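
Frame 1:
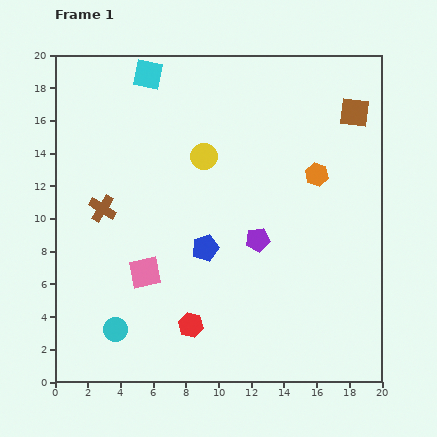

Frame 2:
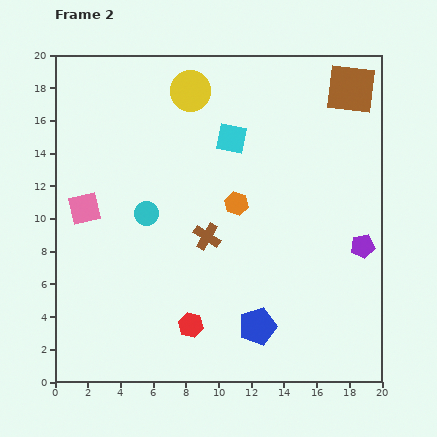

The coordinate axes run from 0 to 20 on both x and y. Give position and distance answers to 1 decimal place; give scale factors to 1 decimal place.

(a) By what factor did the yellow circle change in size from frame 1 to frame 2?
1.5×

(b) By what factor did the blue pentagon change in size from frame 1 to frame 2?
1.4×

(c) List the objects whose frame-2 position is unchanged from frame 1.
the red hexagon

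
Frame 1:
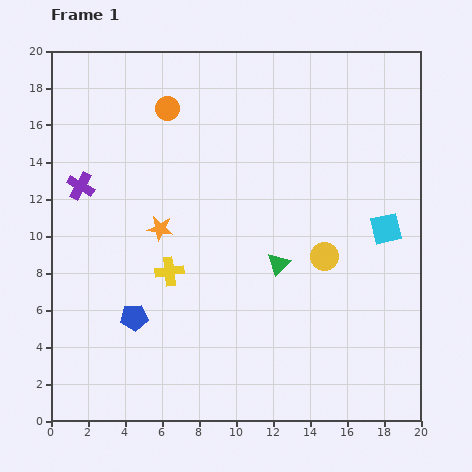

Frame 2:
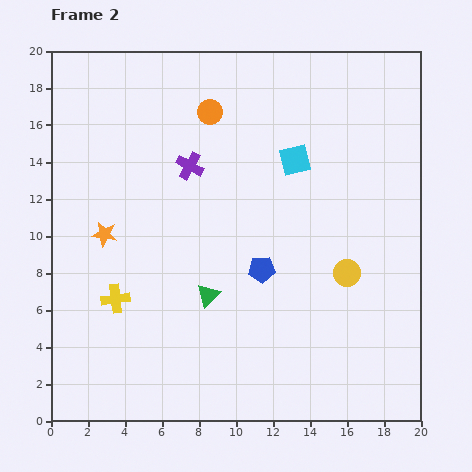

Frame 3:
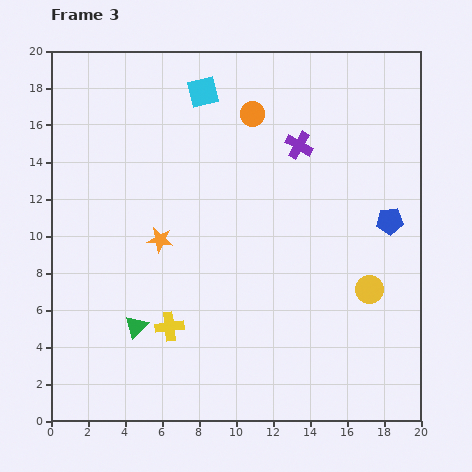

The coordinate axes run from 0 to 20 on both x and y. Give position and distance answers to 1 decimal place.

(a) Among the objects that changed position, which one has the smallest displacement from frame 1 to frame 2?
the yellow circle

(moved 1.5)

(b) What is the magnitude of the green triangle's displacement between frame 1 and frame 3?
8.4

The green triangle moved from (12.3, 8.5) to (4.6, 5.1), a distance of √(7.7² + 3.4²) ≈ 8.4.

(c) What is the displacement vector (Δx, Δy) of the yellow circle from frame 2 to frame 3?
(1.2, -0.9)

The yellow circle was at (16.0, 8.0) in frame 2 and (17.2, 7.1) in frame 3.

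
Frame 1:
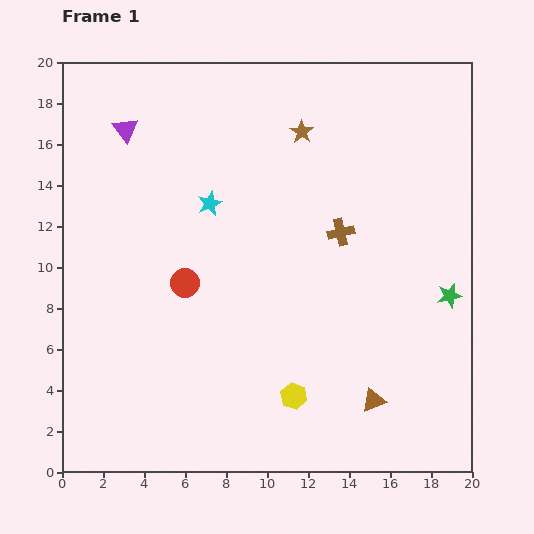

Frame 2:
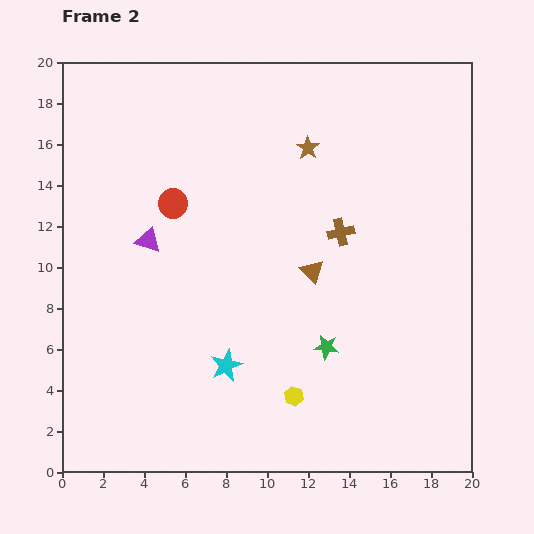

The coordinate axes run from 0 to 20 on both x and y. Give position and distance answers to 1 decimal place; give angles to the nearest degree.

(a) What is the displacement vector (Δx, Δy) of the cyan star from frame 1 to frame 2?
(0.8, -7.9)

The cyan star was at (7.2, 13.1) in frame 1 and (8.0, 5.2) in frame 2.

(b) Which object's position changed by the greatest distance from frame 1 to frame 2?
the cyan star

(moved 7.9; next 7.0)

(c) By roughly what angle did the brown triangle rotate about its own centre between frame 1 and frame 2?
53° counter-clockwise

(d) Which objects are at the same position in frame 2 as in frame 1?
the brown cross, the yellow hexagon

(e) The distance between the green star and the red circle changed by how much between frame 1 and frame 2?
-2.6

Distance in frame 1: 12.9. Distance in frame 2: 10.3.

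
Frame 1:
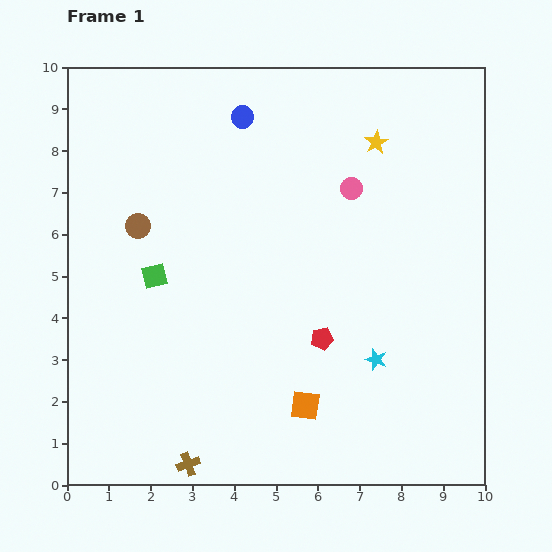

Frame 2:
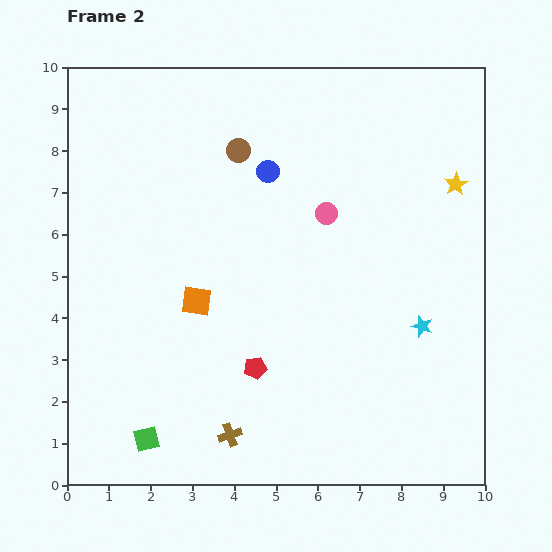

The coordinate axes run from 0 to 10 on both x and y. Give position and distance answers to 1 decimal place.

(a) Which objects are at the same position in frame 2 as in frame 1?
none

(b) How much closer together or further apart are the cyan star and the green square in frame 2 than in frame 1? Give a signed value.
+1.4

Distance in frame 1: 5.7. Distance in frame 2: 7.1.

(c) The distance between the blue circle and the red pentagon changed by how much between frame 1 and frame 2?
-0.9

Distance in frame 1: 5.6. Distance in frame 2: 4.7.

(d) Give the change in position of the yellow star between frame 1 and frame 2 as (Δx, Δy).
(1.9, -1.0)

The yellow star was at (7.4, 8.2) in frame 1 and (9.3, 7.2) in frame 2.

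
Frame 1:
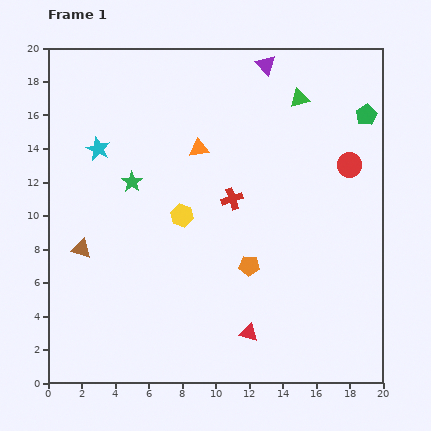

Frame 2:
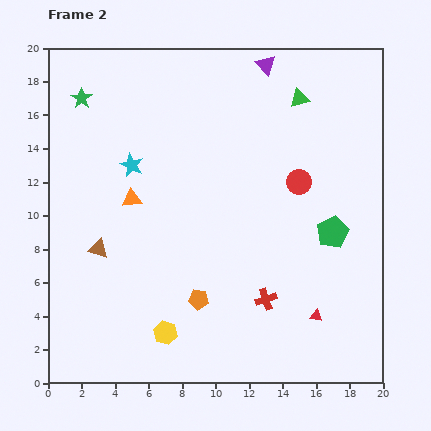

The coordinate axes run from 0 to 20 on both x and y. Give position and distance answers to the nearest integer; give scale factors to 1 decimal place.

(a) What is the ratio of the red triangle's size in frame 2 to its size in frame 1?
0.7×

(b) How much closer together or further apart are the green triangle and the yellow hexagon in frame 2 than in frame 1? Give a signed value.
+6

Distance in frame 1: 10. Distance in frame 2: 16.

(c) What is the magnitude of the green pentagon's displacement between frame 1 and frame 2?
7

The green pentagon moved from (19, 16) to (17, 9), a distance of √(2² + 7²) ≈ 7.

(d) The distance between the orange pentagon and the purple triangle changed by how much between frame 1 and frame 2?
+3

Distance in frame 1: 12. Distance in frame 2: 15.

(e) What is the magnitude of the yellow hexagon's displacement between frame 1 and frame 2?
7

The yellow hexagon moved from (8, 10) to (7, 3), a distance of √(1² + 7²) ≈ 7.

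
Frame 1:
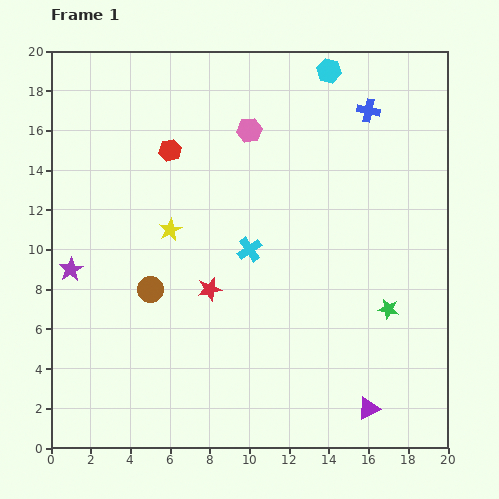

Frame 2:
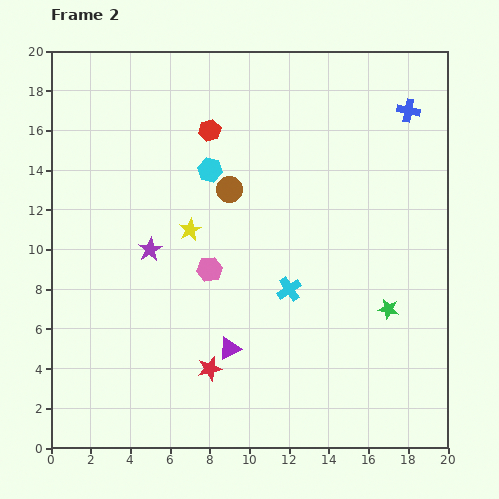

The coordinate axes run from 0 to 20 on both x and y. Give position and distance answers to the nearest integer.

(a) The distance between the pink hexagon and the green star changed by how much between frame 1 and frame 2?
-2

Distance in frame 1: 11. Distance in frame 2: 9.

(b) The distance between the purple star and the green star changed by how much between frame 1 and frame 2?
-4

Distance in frame 1: 16. Distance in frame 2: 12.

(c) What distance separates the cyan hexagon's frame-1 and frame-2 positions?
8

The cyan hexagon moved from (14, 19) to (8, 14), a distance of √(6² + 5²) ≈ 8.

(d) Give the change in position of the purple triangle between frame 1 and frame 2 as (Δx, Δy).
(-7, 3)

The purple triangle was at (16, 2) in frame 1 and (9, 5) in frame 2.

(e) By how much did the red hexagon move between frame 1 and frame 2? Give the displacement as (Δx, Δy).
(2, 1)

The red hexagon was at (6, 15) in frame 1 and (8, 16) in frame 2.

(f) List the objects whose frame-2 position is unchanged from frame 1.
the green star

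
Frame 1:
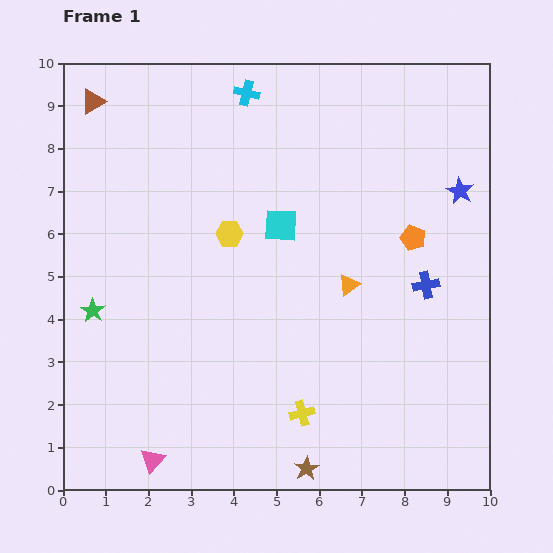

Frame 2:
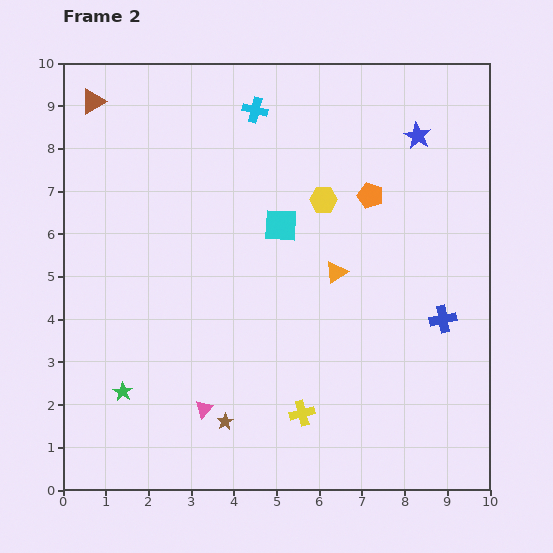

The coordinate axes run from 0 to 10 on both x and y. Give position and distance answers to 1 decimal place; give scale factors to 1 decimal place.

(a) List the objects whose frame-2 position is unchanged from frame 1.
the brown triangle, the cyan square, the yellow cross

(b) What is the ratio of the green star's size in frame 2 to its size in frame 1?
0.8×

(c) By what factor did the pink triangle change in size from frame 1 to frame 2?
0.7×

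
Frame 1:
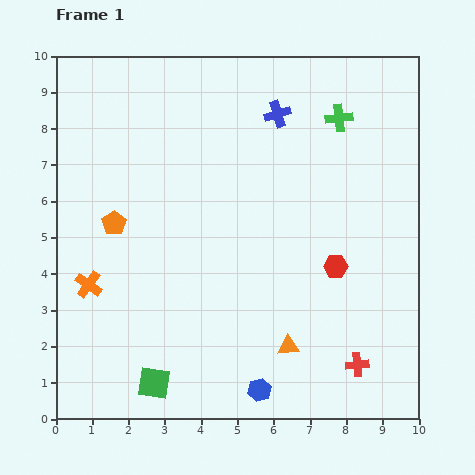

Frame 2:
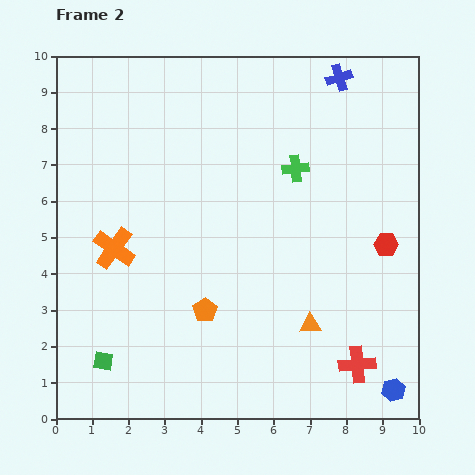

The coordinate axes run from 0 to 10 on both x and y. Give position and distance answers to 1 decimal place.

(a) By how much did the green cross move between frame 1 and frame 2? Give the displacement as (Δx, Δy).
(-1.2, -1.4)

The green cross was at (7.8, 8.3) in frame 1 and (6.6, 6.9) in frame 2.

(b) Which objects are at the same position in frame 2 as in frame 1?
the red cross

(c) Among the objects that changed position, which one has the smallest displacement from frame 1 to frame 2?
the orange triangle

(moved 0.8)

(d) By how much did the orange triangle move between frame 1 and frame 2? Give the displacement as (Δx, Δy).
(0.6, 0.6)

The orange triangle was at (6.4, 2.0) in frame 1 and (7.0, 2.6) in frame 2.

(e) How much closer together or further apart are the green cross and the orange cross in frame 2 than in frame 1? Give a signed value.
-2.8

Distance in frame 1: 8.3. Distance in frame 2: 5.5.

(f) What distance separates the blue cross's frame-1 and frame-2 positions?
2.0

The blue cross moved from (6.1, 8.4) to (7.8, 9.4), a distance of √(1.7² + 1.0²) ≈ 2.0.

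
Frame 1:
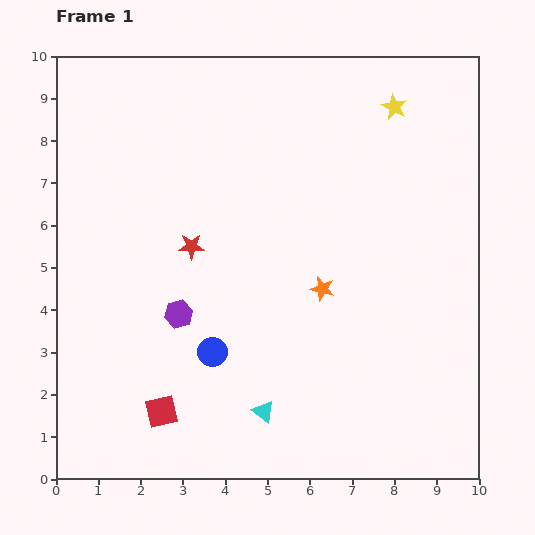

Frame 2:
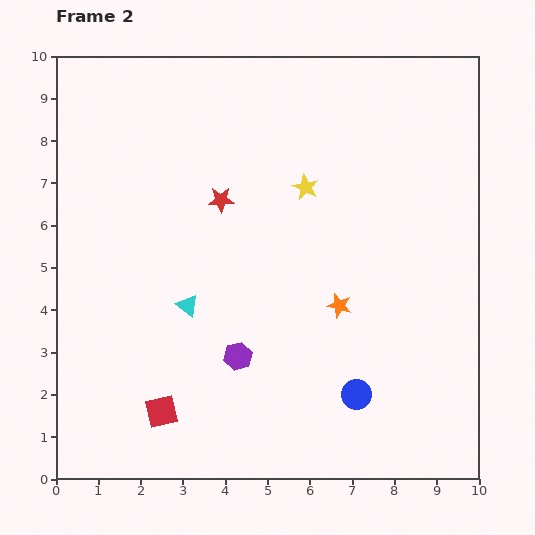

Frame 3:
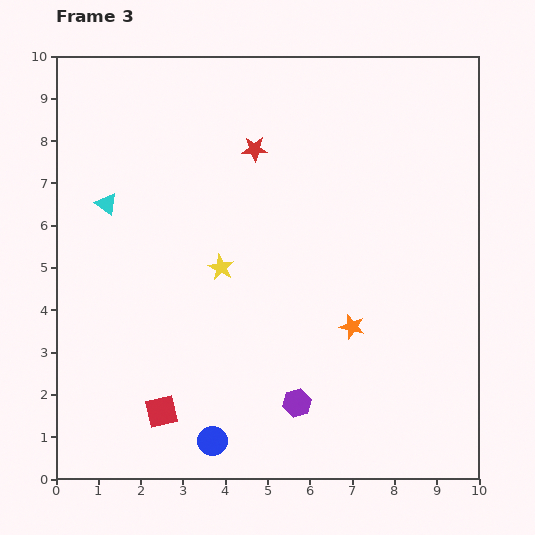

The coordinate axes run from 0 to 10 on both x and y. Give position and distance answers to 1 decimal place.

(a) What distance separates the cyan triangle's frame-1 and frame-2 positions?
3.1

The cyan triangle moved from (4.9, 1.6) to (3.1, 4.1), a distance of √(1.8² + 2.5²) ≈ 3.1.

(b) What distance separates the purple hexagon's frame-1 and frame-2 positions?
1.7

The purple hexagon moved from (2.9, 3.9) to (4.3, 2.9), a distance of √(1.4² + 1.0²) ≈ 1.7.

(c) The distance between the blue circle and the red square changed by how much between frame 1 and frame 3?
-0.4

Distance in frame 1: 1.8. Distance in frame 3: 1.4.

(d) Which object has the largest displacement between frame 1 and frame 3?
the cyan triangle

(moved 6.1; next 5.6)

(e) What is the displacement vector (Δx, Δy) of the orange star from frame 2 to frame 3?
(0.3, -0.5)

The orange star was at (6.7, 4.1) in frame 2 and (7.0, 3.6) in frame 3.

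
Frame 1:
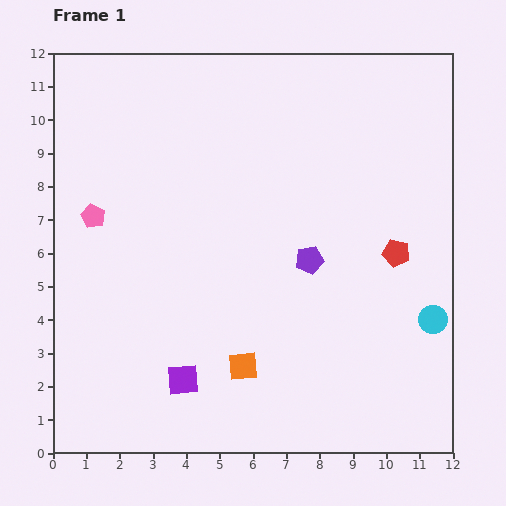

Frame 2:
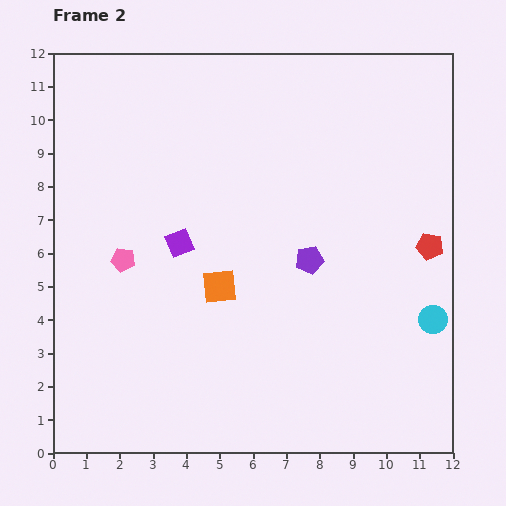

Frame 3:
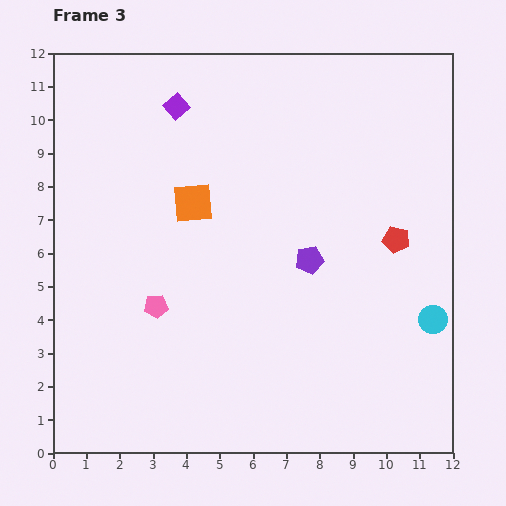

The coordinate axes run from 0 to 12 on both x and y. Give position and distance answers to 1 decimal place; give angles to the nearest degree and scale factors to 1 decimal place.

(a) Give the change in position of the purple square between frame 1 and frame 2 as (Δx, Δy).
(-0.1, 4.1)

The purple square was at (3.9, 2.2) in frame 1 and (3.8, 6.3) in frame 2.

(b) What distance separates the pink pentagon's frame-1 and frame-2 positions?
1.6

The pink pentagon moved from (1.2, 7.1) to (2.1, 5.8), a distance of √(0.9² + 1.3²) ≈ 1.6.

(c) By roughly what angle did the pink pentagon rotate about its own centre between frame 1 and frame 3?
30° counter-clockwise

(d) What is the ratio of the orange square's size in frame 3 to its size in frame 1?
1.4×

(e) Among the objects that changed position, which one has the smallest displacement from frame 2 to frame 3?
the red pentagon

(moved 1.0)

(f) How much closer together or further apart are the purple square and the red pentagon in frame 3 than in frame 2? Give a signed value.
+0.2

Distance in frame 2: 7.5. Distance in frame 3: 7.7.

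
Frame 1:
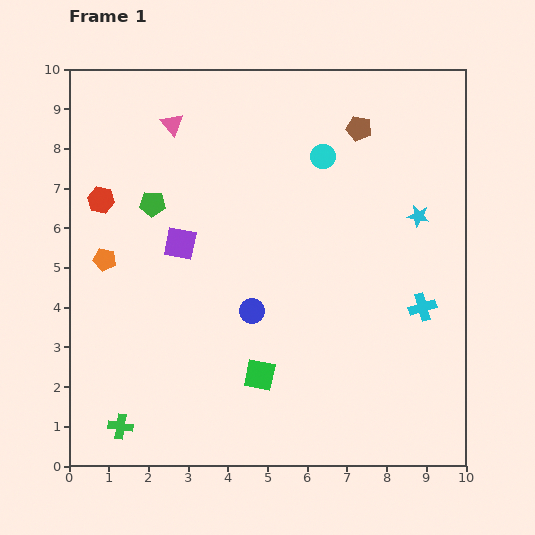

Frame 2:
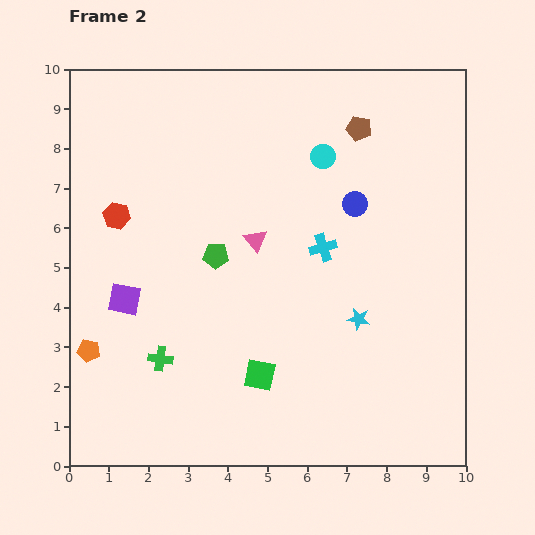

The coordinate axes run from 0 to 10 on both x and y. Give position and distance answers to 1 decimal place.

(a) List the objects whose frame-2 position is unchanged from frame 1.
the cyan circle, the brown pentagon, the green square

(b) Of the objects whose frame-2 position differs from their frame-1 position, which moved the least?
the red hexagon

(moved 0.6)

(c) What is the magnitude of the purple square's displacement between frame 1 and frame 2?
2.0

The purple square moved from (2.8, 5.6) to (1.4, 4.2), a distance of √(1.4² + 1.4²) ≈ 2.0.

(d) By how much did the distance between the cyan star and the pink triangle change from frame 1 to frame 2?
-3.3

Distance in frame 1: 6.6. Distance in frame 2: 3.3.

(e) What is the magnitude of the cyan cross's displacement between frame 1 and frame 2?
2.9

The cyan cross moved from (8.9, 4.0) to (6.4, 5.5), a distance of √(2.5² + 1.5²) ≈ 2.9.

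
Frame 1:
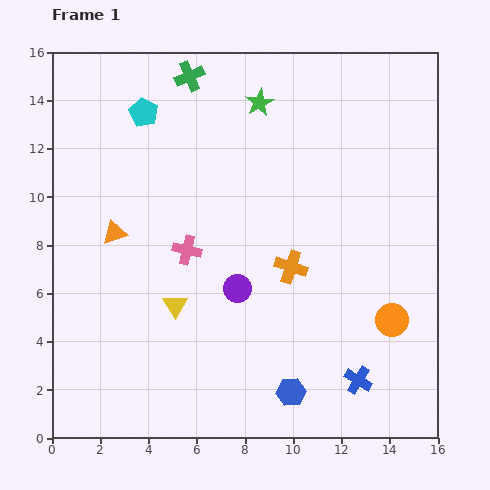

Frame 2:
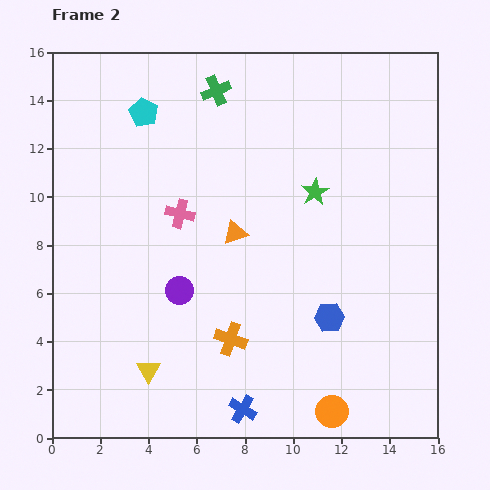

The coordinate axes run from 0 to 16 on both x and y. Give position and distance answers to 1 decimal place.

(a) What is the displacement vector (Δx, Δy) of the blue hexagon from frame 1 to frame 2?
(1.6, 3.1)

The blue hexagon was at (9.9, 1.9) in frame 1 and (11.5, 5.0) in frame 2.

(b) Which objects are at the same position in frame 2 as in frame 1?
the cyan pentagon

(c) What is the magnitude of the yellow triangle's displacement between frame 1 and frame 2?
2.9

The yellow triangle moved from (5.1, 5.5) to (4.0, 2.8), a distance of √(1.1² + 2.7²) ≈ 2.9.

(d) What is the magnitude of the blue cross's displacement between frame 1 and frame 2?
4.9

The blue cross moved from (12.7, 2.4) to (7.9, 1.2), a distance of √(4.8² + 1.2²) ≈ 4.9.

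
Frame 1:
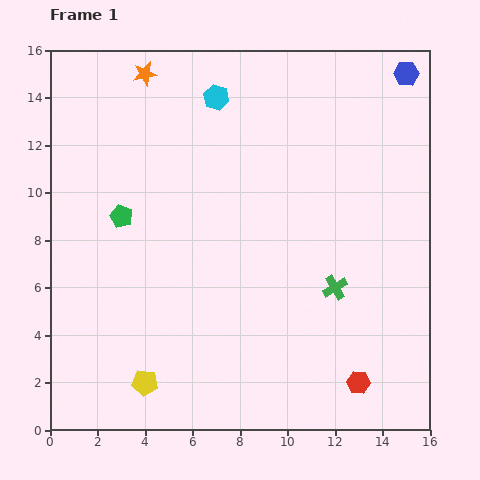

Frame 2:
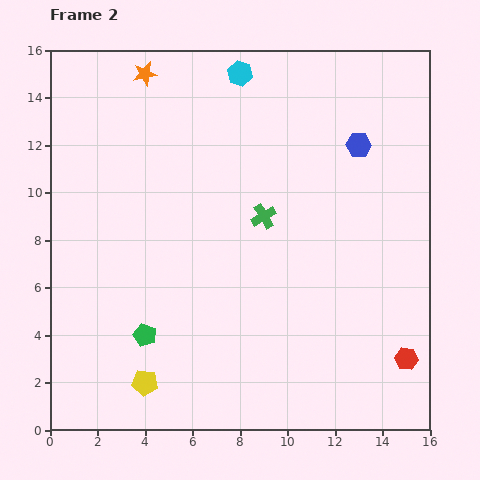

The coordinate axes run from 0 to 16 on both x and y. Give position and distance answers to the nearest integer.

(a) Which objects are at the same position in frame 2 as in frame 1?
the yellow pentagon, the orange star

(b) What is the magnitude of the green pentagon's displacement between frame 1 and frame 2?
5

The green pentagon moved from (3, 9) to (4, 4), a distance of √(1² + 5²) ≈ 5.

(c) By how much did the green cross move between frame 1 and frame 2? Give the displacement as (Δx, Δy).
(-3, 3)

The green cross was at (12, 6) in frame 1 and (9, 9) in frame 2.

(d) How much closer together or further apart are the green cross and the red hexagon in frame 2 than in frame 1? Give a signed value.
+4

Distance in frame 1: 4. Distance in frame 2: 8.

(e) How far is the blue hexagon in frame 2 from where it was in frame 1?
4

The blue hexagon moved from (15, 15) to (13, 12), a distance of √(2² + 3²) ≈ 4.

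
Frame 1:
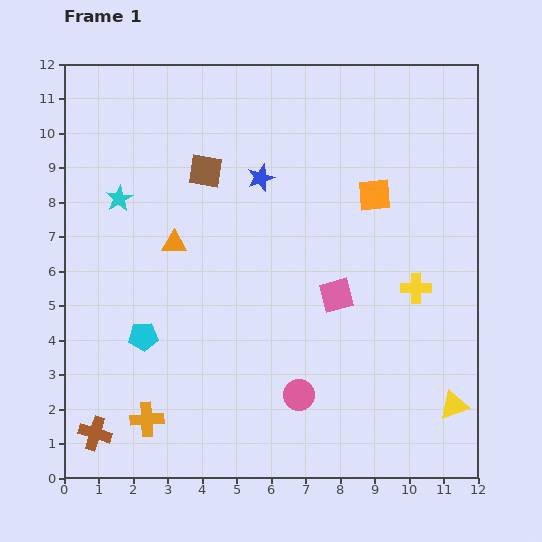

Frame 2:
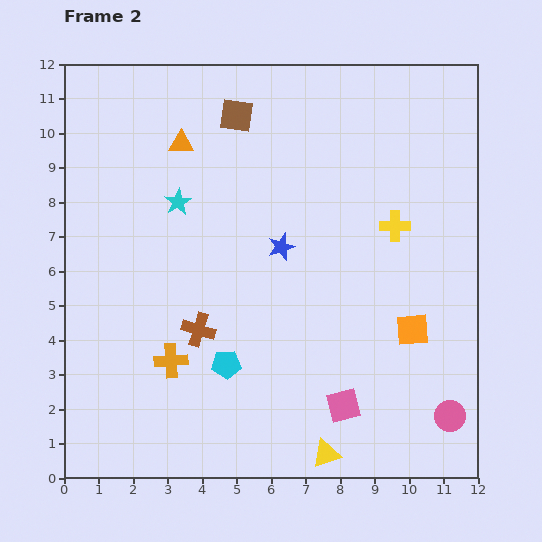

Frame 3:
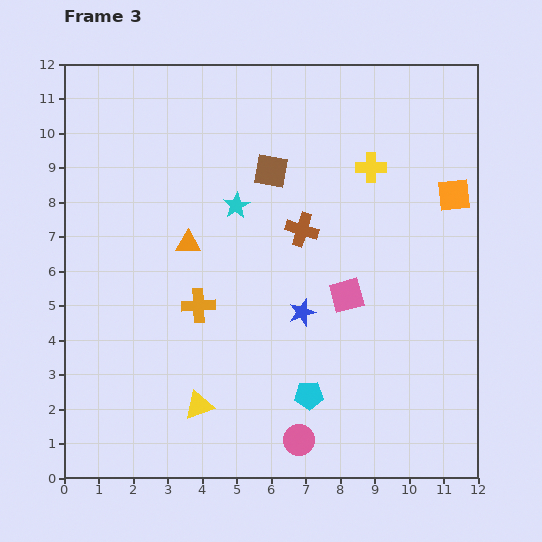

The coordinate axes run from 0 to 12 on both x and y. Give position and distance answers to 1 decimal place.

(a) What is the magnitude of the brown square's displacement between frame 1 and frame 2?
1.8

The brown square moved from (4.1, 8.9) to (5.0, 10.5), a distance of √(0.9² + 1.6²) ≈ 1.8.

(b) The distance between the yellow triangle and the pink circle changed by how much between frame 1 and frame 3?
-1.4

Distance in frame 1: 4.5. Distance in frame 3: 3.1.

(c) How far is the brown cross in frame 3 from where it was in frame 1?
8.4

The brown cross moved from (0.9, 1.3) to (6.9, 7.2), a distance of √(6.0² + 5.9²) ≈ 8.4.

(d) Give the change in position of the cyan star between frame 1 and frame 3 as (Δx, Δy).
(3.4, -0.2)

The cyan star was at (1.6, 8.1) in frame 1 and (5.0, 7.9) in frame 3.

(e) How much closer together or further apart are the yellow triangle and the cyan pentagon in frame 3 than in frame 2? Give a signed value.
-0.7

Distance in frame 2: 3.9. Distance in frame 3: 3.2.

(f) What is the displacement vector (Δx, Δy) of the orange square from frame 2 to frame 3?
(1.2, 3.9)

The orange square was at (10.1, 4.3) in frame 2 and (11.3, 8.2) in frame 3.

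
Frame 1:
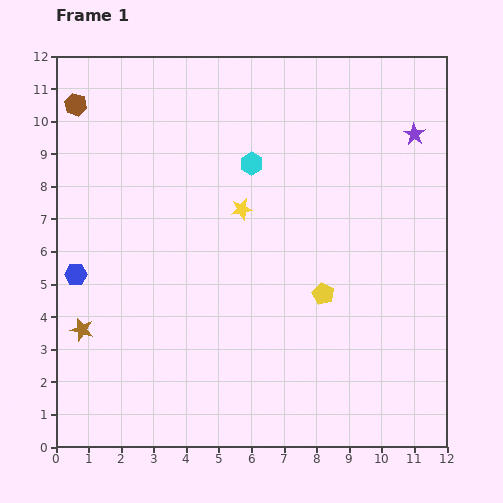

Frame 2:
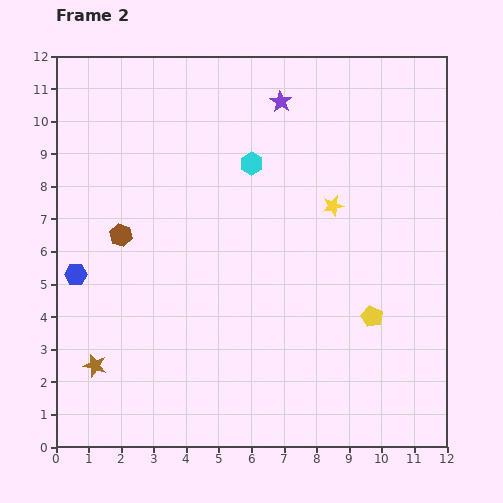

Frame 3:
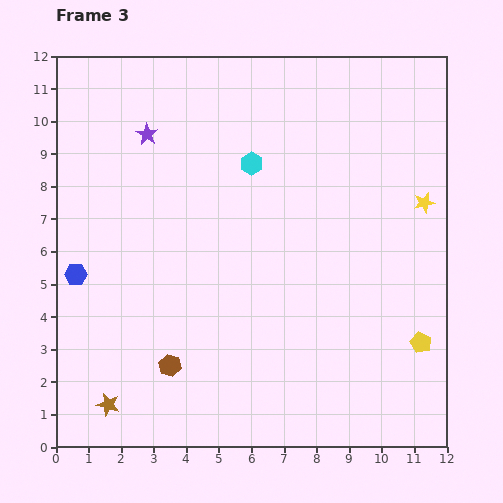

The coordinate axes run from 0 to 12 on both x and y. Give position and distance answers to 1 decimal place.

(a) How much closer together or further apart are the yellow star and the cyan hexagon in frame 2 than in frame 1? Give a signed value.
+1.4

Distance in frame 1: 1.4. Distance in frame 2: 2.8.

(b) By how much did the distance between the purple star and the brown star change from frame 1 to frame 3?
-3.4

Distance in frame 1: 11.8. Distance in frame 3: 8.4.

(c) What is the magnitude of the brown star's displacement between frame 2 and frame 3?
1.3

The brown star moved from (1.2, 2.5) to (1.6, 1.3), a distance of √(0.4² + 1.2²) ≈ 1.3.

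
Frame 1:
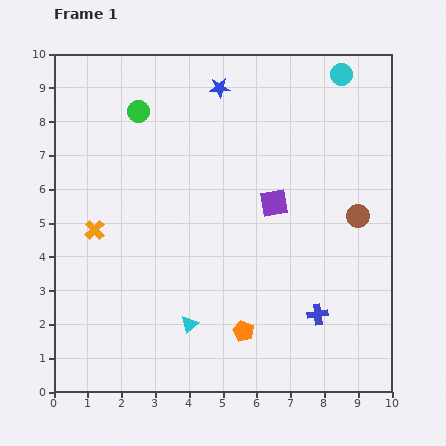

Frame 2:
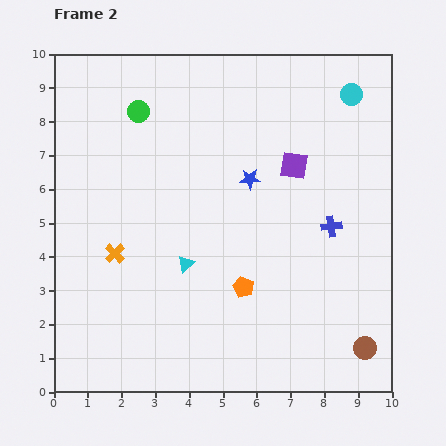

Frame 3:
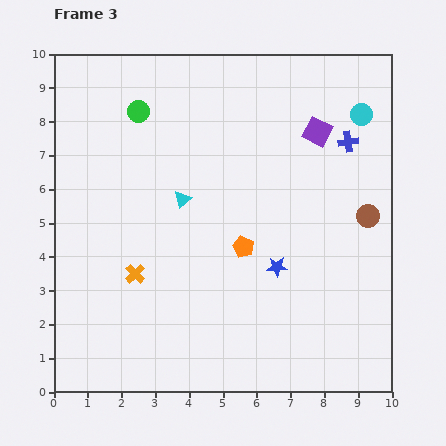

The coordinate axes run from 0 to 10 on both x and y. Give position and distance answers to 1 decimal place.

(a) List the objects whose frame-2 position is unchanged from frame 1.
the green circle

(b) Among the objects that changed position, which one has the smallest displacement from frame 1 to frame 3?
the brown circle

(moved 0.3)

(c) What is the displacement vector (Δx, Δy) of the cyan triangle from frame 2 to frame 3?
(-0.1, 1.9)

The cyan triangle was at (3.9, 3.8) in frame 2 and (3.8, 5.7) in frame 3.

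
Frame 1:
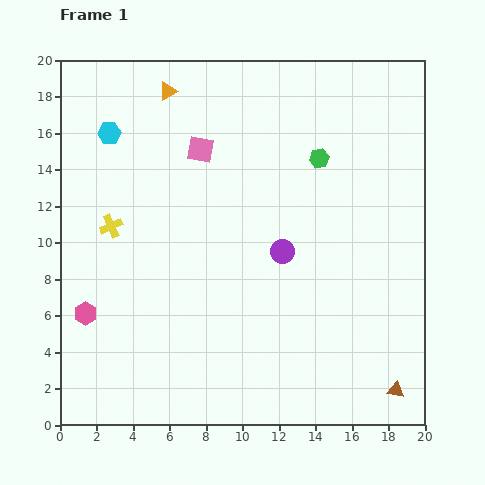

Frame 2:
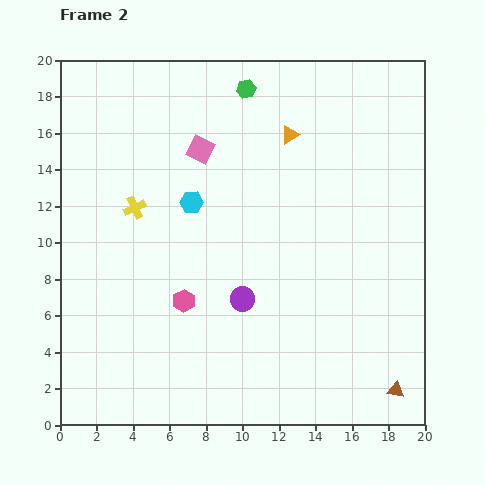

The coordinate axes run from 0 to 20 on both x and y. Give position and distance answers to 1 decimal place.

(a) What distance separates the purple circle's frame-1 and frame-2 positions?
3.4

The purple circle moved from (12.2, 9.5) to (10.0, 6.9), a distance of √(2.2² + 2.6²) ≈ 3.4.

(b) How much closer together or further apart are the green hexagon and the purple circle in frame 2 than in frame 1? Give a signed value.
+6.0

Distance in frame 1: 5.5. Distance in frame 2: 11.5.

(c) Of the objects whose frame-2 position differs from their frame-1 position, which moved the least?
the yellow cross

(moved 1.6)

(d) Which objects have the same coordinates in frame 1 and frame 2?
the pink square, the brown triangle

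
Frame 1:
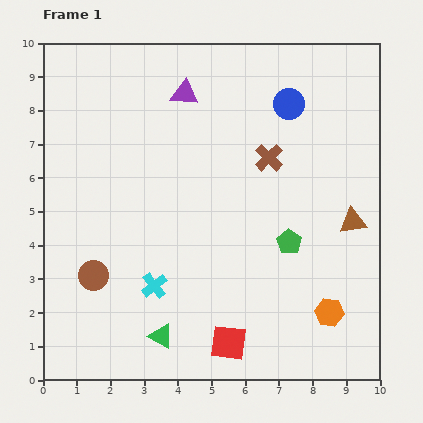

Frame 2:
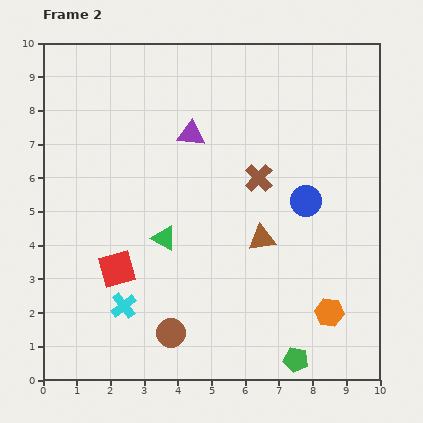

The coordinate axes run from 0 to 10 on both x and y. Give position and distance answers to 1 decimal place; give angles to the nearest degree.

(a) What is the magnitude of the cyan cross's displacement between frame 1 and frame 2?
1.1

The cyan cross moved from (3.3, 2.8) to (2.4, 2.2), a distance of √(0.9² + 0.6²) ≈ 1.1.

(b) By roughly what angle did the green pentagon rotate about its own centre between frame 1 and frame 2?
22° counter-clockwise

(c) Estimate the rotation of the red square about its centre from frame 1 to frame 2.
23° counter-clockwise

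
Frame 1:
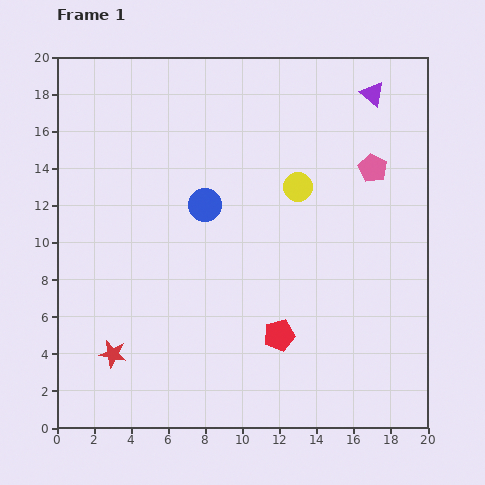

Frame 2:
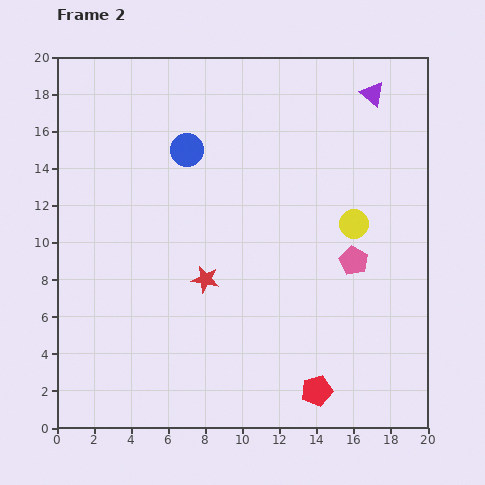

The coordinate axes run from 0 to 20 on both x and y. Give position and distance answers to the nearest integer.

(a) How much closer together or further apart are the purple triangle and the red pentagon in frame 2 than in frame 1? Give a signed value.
+2

Distance in frame 1: 14. Distance in frame 2: 16.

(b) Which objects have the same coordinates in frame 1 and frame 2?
the purple triangle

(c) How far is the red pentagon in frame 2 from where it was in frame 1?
4

The red pentagon moved from (12, 5) to (14, 2), a distance of √(2² + 3²) ≈ 4.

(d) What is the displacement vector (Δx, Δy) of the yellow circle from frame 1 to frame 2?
(3, -2)

The yellow circle was at (13, 13) in frame 1 and (16, 11) in frame 2.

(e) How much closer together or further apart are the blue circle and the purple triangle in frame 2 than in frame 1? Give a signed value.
-1

Distance in frame 1: 11. Distance in frame 2: 10.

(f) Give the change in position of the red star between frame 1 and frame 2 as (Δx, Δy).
(5, 4)

The red star was at (3, 4) in frame 1 and (8, 8) in frame 2.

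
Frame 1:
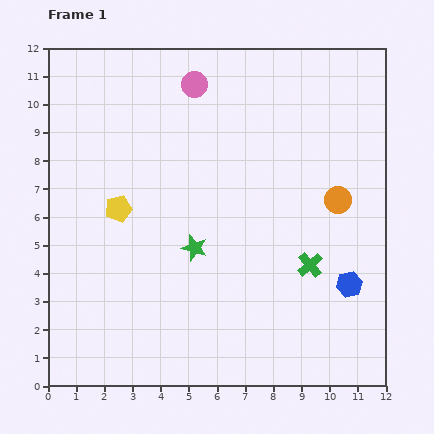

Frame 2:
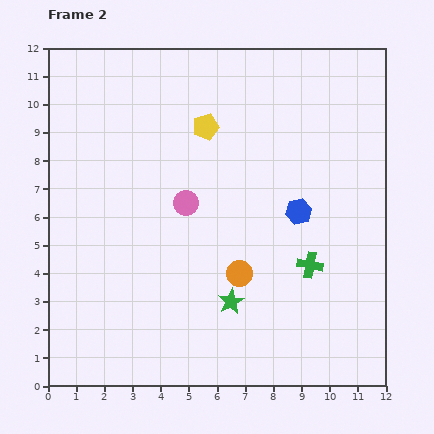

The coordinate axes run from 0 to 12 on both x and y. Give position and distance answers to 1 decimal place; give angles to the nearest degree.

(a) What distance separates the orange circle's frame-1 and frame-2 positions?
4.4

The orange circle moved from (10.3, 6.6) to (6.8, 4.0), a distance of √(3.5² + 2.6²) ≈ 4.4.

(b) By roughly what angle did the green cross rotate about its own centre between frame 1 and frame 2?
36° counter-clockwise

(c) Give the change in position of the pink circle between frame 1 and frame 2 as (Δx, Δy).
(-0.3, -4.2)

The pink circle was at (5.2, 10.7) in frame 1 and (4.9, 6.5) in frame 2.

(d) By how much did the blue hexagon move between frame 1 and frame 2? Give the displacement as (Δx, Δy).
(-1.8, 2.6)

The blue hexagon was at (10.7, 3.6) in frame 1 and (8.9, 6.2) in frame 2.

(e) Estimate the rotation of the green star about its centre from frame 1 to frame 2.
26° clockwise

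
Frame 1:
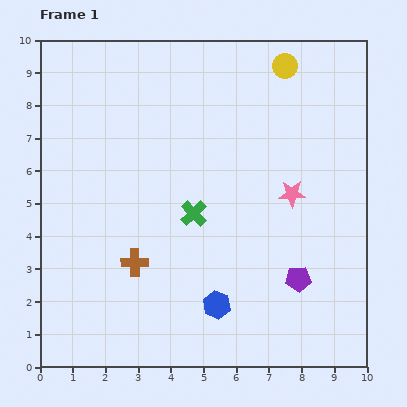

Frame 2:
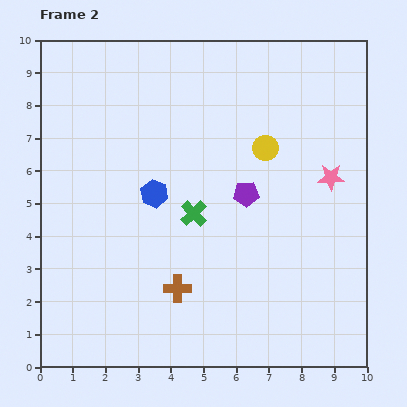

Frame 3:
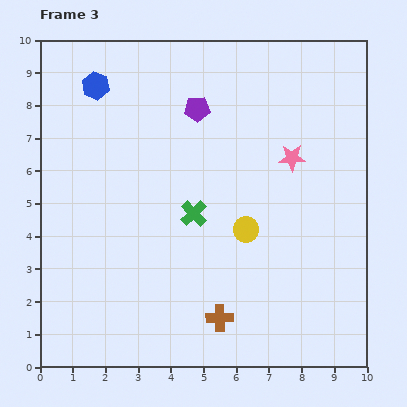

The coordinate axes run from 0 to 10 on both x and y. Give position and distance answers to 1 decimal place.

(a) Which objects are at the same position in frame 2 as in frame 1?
the green cross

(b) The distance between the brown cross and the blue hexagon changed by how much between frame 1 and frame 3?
+5.3

Distance in frame 1: 2.8. Distance in frame 3: 8.1.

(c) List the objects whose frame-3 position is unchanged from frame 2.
the green cross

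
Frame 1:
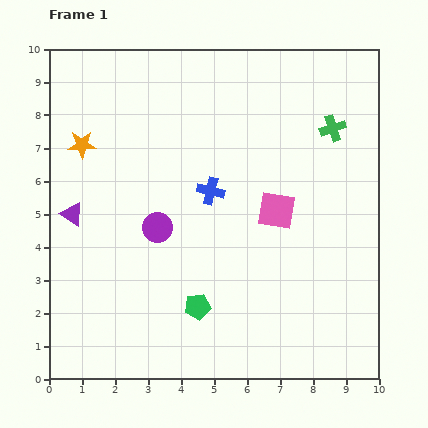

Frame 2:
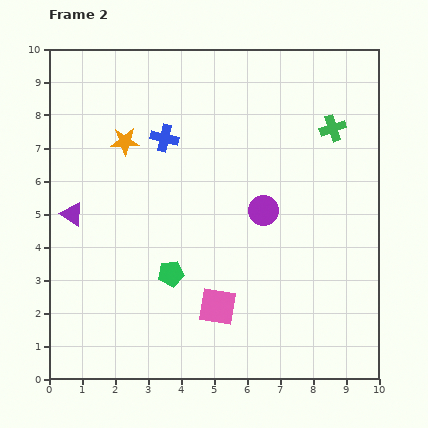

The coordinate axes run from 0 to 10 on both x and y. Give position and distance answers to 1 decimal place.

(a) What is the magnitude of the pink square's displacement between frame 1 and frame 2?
3.4

The pink square moved from (6.9, 5.1) to (5.1, 2.2), a distance of √(1.8² + 2.9²) ≈ 3.4.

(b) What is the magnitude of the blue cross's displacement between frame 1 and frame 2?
2.1

The blue cross moved from (4.9, 5.7) to (3.5, 7.3), a distance of √(1.4² + 1.6²) ≈ 2.1.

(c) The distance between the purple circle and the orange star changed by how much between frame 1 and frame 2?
+1.3

Distance in frame 1: 3.4. Distance in frame 2: 4.7.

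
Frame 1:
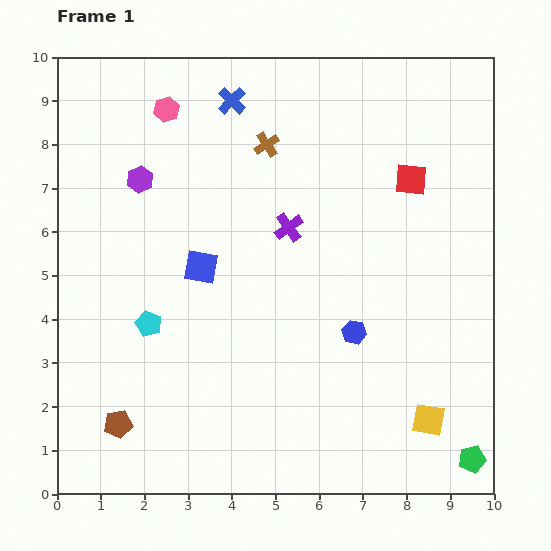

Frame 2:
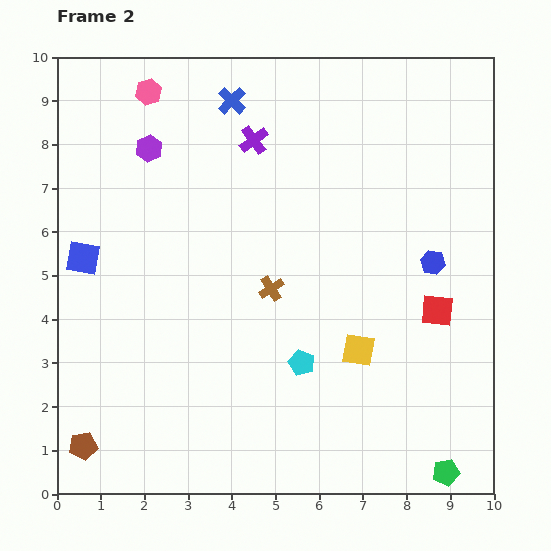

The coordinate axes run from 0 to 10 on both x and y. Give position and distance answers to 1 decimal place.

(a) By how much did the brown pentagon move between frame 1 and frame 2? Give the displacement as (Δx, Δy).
(-0.8, -0.5)

The brown pentagon was at (1.4, 1.6) in frame 1 and (0.6, 1.1) in frame 2.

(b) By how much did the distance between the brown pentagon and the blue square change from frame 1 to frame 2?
+0.2

Distance in frame 1: 4.1. Distance in frame 2: 4.3.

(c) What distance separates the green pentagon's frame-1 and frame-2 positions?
0.7

The green pentagon moved from (9.5, 0.8) to (8.9, 0.5), a distance of √(0.6² + 0.3²) ≈ 0.7.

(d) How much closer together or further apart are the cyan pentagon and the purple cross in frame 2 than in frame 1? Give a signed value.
+1.3

Distance in frame 1: 3.9. Distance in frame 2: 5.2.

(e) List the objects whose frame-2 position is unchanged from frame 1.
the blue cross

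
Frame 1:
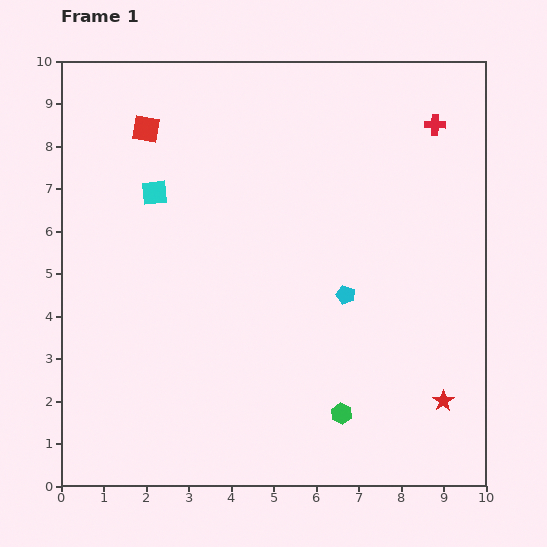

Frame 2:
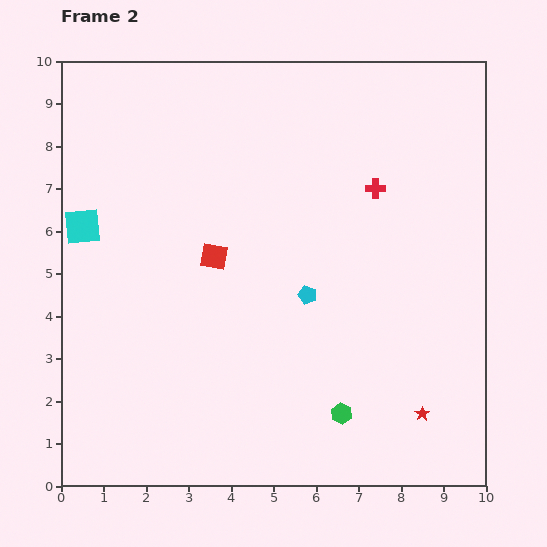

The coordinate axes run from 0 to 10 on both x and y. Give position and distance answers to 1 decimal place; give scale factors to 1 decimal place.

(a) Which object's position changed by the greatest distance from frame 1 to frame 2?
the red square

(moved 3.4; next 2.1)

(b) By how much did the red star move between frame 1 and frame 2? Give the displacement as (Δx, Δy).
(-0.5, -0.3)

The red star was at (9.0, 2.0) in frame 1 and (8.5, 1.7) in frame 2.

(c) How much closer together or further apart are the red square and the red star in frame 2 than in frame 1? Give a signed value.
-3.4

Distance in frame 1: 9.5. Distance in frame 2: 6.1.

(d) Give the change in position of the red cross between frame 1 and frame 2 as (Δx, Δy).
(-1.4, -1.5)

The red cross was at (8.8, 8.5) in frame 1 and (7.4, 7.0) in frame 2.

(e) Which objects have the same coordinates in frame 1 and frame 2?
the green hexagon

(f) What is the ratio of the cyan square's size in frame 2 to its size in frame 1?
1.4×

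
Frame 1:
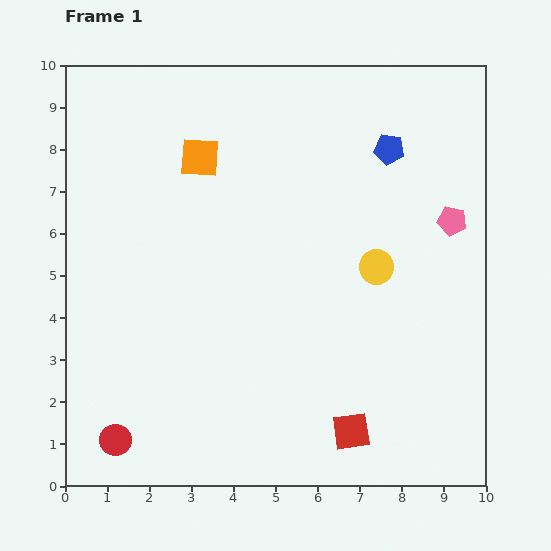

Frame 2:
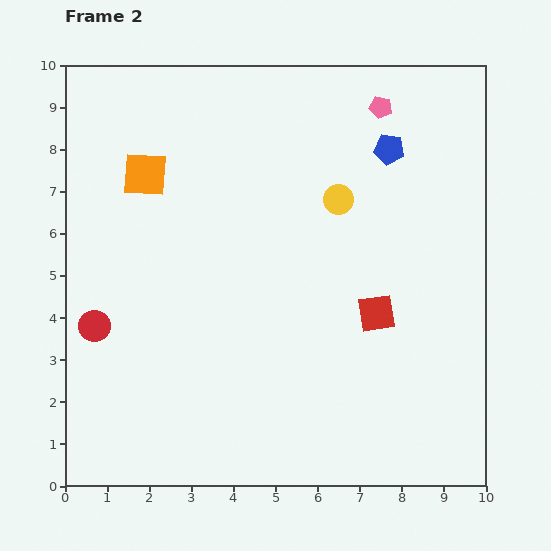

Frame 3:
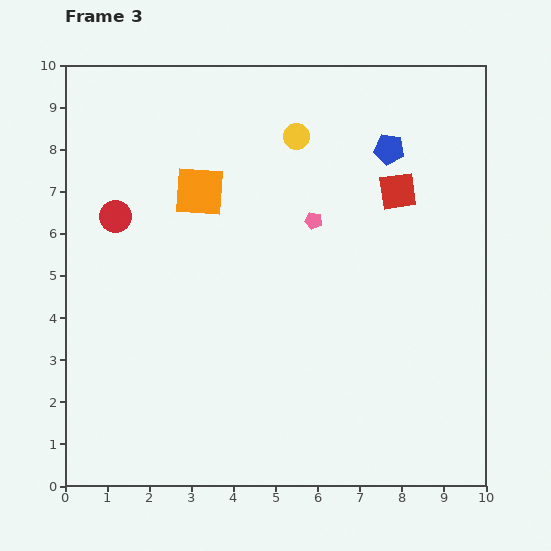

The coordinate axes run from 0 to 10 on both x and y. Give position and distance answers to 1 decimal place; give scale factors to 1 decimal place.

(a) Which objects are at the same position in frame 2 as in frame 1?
the blue pentagon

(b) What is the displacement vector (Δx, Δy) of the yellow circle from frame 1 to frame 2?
(-0.9, 1.6)

The yellow circle was at (7.4, 5.2) in frame 1 and (6.5, 6.8) in frame 2.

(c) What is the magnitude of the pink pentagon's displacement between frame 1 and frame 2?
3.2

The pink pentagon moved from (9.2, 6.3) to (7.5, 9.0), a distance of √(1.7² + 2.7²) ≈ 3.2.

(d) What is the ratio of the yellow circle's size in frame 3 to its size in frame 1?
0.7×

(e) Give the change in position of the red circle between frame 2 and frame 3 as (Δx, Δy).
(0.5, 2.6)

The red circle was at (0.7, 3.8) in frame 2 and (1.2, 6.4) in frame 3.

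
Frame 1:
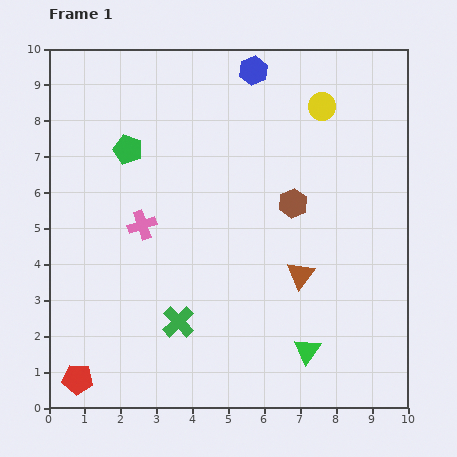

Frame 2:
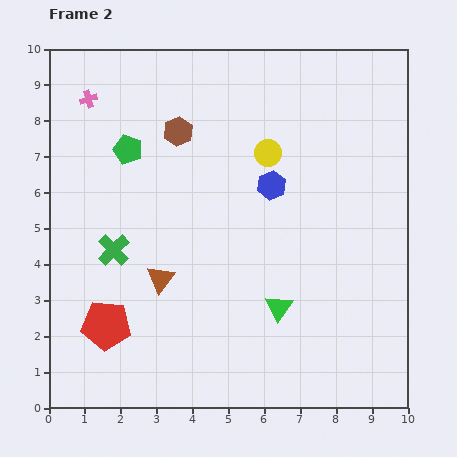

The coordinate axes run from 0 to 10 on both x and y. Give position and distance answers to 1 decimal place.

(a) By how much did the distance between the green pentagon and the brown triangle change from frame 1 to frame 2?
-2.2

Distance in frame 1: 5.9. Distance in frame 2: 3.7.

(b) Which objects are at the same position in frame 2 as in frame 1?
the green pentagon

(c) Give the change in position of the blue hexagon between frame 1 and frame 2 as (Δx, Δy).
(0.5, -3.2)

The blue hexagon was at (5.7, 9.4) in frame 1 and (6.2, 6.2) in frame 2.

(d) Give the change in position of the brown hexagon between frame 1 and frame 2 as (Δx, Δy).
(-3.2, 2.0)

The brown hexagon was at (6.8, 5.7) in frame 1 and (3.6, 7.7) in frame 2.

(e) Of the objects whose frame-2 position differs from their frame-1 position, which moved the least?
the green triangle

(moved 1.4)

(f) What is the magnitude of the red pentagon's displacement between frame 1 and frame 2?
1.7

The red pentagon moved from (0.8, 0.8) to (1.6, 2.3), a distance of √(0.8² + 1.5²) ≈ 1.7.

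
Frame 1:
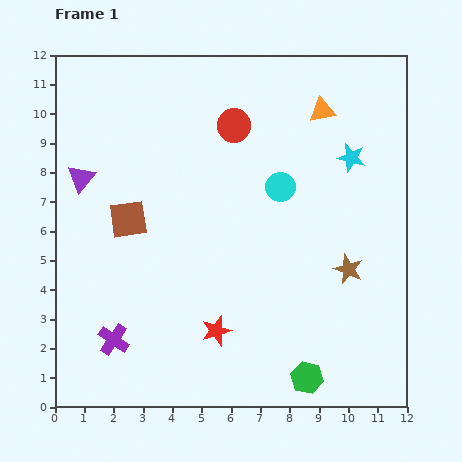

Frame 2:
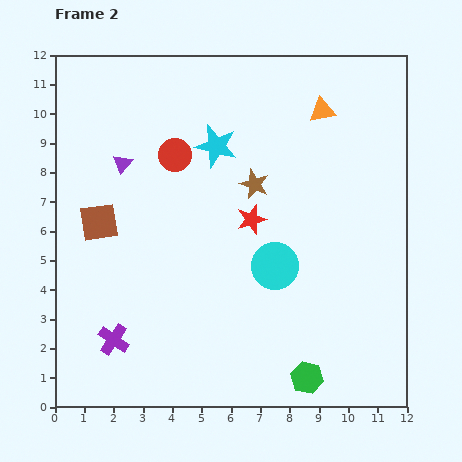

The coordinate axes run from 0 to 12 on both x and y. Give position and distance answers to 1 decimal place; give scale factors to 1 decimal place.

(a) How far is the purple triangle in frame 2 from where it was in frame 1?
1.5

The purple triangle moved from (0.9, 7.8) to (2.3, 8.3), a distance of √(1.4² + 0.5²) ≈ 1.5.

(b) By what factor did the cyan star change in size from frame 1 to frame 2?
1.5×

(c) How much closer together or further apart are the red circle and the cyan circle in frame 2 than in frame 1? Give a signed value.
+2.5

Distance in frame 1: 2.6. Distance in frame 2: 5.1.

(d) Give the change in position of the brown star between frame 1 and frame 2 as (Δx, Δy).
(-3.2, 2.9)

The brown star was at (10.0, 4.7) in frame 1 and (6.8, 7.6) in frame 2.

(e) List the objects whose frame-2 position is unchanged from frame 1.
the green hexagon, the purple cross, the orange triangle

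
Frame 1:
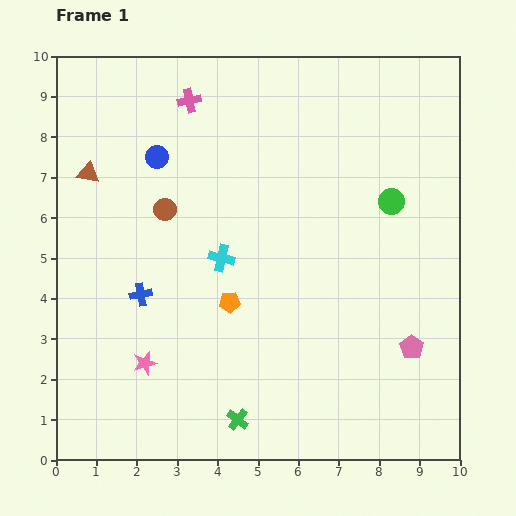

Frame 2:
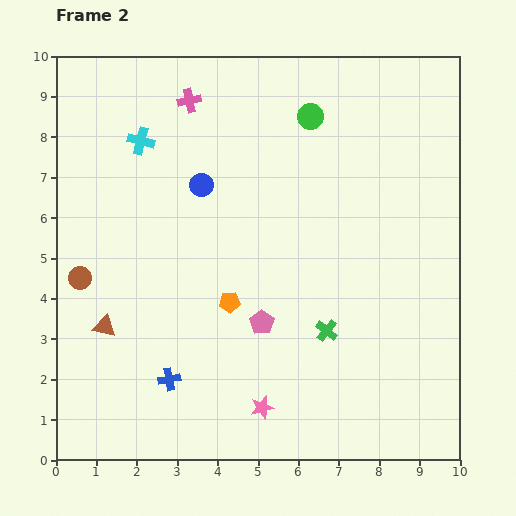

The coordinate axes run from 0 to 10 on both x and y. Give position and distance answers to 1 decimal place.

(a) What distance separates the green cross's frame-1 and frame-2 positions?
3.1

The green cross moved from (4.5, 1.0) to (6.7, 3.2), a distance of √(2.2² + 2.2²) ≈ 3.1.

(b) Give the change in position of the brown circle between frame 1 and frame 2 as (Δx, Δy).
(-2.1, -1.7)

The brown circle was at (2.7, 6.2) in frame 1 and (0.6, 4.5) in frame 2.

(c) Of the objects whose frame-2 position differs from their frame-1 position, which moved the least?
the blue circle

(moved 1.3)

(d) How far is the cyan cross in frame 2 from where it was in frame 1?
3.5

The cyan cross moved from (4.1, 5.0) to (2.1, 7.9), a distance of √(2.0² + 2.9²) ≈ 3.5.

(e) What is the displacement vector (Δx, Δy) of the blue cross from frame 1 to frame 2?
(0.7, -2.1)

The blue cross was at (2.1, 4.1) in frame 1 and (2.8, 2.0) in frame 2.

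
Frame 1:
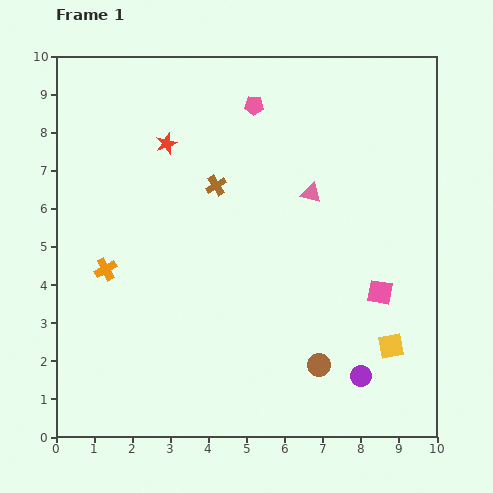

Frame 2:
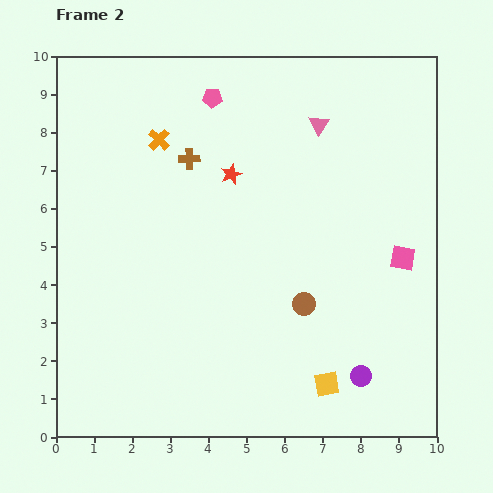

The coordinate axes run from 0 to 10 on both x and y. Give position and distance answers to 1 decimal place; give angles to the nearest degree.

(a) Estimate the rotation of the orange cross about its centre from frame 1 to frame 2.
18° counter-clockwise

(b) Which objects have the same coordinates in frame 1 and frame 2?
the purple circle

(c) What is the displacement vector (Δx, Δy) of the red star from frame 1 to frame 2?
(1.7, -0.8)

The red star was at (2.9, 7.7) in frame 1 and (4.6, 6.9) in frame 2.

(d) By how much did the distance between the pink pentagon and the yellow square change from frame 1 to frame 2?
+0.8

Distance in frame 1: 7.3. Distance in frame 2: 8.1.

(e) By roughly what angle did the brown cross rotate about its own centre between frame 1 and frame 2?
31° clockwise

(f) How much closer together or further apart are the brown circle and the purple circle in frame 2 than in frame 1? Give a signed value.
+1.3

Distance in frame 1: 1.1. Distance in frame 2: 2.4.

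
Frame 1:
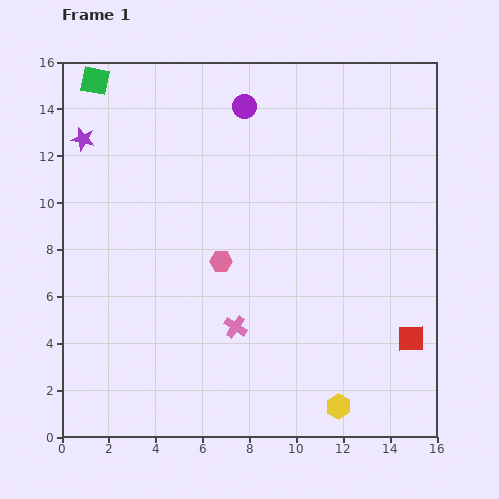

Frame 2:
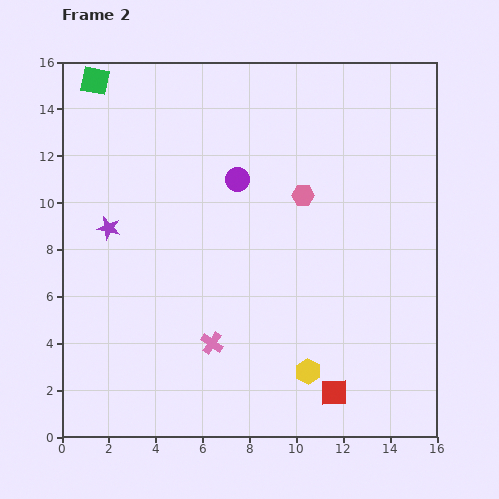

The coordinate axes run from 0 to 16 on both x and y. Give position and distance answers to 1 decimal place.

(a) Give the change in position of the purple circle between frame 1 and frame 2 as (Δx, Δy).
(-0.3, -3.1)

The purple circle was at (7.8, 14.1) in frame 1 and (7.5, 11.0) in frame 2.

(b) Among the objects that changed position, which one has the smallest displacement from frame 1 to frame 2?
the pink cross

(moved 1.2)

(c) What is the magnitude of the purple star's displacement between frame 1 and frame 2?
4.0

The purple star moved from (0.9, 12.7) to (2.0, 8.9), a distance of √(1.1² + 3.8²) ≈ 4.0.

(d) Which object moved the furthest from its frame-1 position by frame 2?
the pink hexagon

(moved 4.5; next 4.0)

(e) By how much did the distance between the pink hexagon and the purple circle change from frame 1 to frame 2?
-3.8

Distance in frame 1: 6.7. Distance in frame 2: 2.9.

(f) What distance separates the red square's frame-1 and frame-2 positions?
4.0

The red square moved from (14.9, 4.2) to (11.6, 1.9), a distance of √(3.3² + 2.3²) ≈ 4.0.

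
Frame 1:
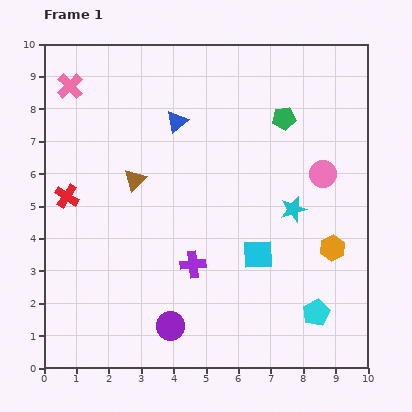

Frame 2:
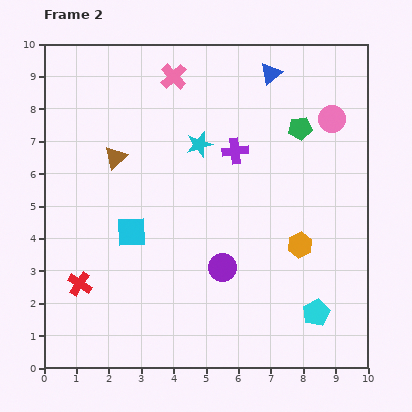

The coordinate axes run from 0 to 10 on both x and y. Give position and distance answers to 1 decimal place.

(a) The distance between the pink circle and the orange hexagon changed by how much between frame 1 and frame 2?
+1.7

Distance in frame 1: 2.3. Distance in frame 2: 4.0.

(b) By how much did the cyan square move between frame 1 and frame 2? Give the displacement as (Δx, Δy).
(-3.9, 0.7)

The cyan square was at (6.6, 3.5) in frame 1 and (2.7, 4.2) in frame 2.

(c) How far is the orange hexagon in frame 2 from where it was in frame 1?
1.0

The orange hexagon moved from (8.9, 3.7) to (7.9, 3.8), a distance of √(1.0² + 0.1²) ≈ 1.0.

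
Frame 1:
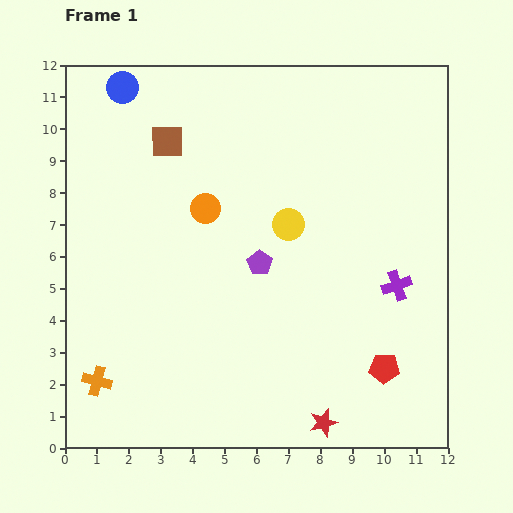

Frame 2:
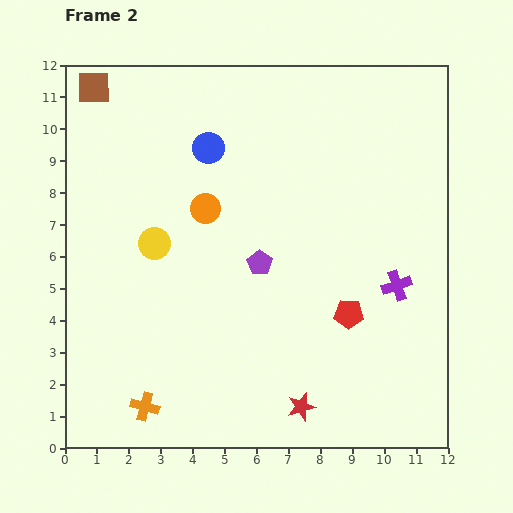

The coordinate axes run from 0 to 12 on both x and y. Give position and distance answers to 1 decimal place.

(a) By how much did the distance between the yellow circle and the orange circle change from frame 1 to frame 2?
-0.7

Distance in frame 1: 2.6. Distance in frame 2: 1.9.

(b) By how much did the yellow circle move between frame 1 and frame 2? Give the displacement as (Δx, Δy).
(-4.2, -0.6)

The yellow circle was at (7.0, 7.0) in frame 1 and (2.8, 6.4) in frame 2.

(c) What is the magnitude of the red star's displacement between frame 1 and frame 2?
0.9

The red star moved from (8.1, 0.8) to (7.4, 1.3), a distance of √(0.7² + 0.5²) ≈ 0.9.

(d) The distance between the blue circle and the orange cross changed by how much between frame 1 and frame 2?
-0.9

Distance in frame 1: 9.2. Distance in frame 2: 8.3.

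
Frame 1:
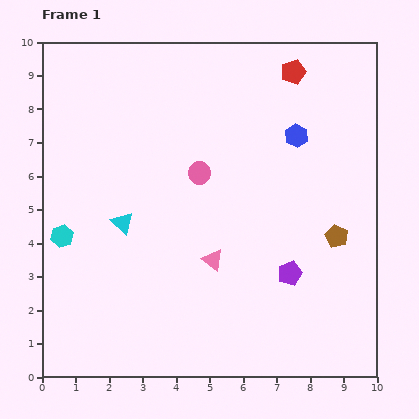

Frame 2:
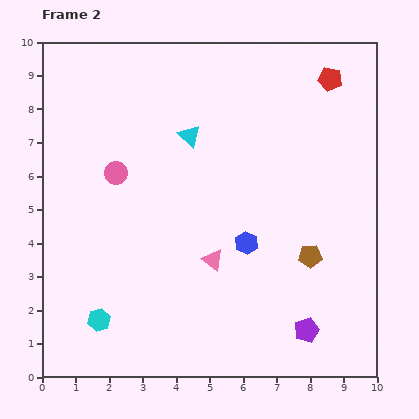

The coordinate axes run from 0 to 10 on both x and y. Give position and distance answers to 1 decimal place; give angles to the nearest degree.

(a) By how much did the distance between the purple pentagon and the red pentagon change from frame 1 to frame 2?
+1.5

Distance in frame 1: 6.0. Distance in frame 2: 7.5.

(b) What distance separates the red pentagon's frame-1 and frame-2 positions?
1.1

The red pentagon moved from (7.5, 9.1) to (8.6, 8.9), a distance of √(1.1² + 0.2²) ≈ 1.1.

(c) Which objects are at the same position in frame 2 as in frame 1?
the pink triangle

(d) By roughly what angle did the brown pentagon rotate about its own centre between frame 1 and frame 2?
28° counter-clockwise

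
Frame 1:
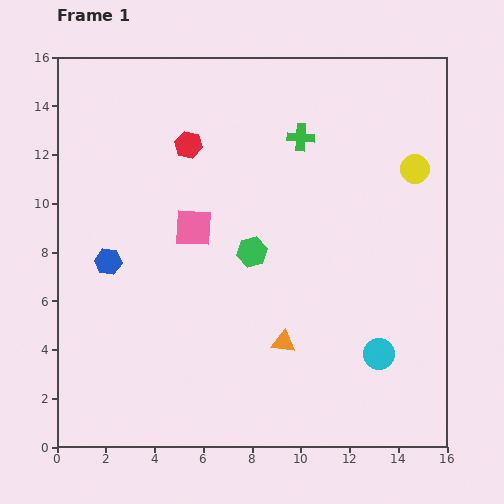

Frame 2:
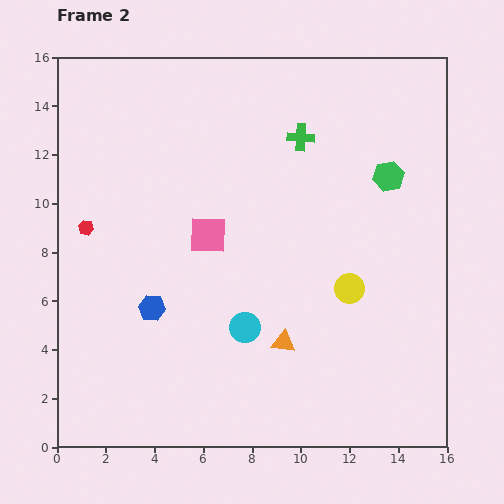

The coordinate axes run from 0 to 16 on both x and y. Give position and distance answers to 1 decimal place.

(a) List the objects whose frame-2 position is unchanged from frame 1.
the green cross, the orange triangle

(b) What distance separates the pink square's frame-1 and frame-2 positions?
0.7

The pink square moved from (5.6, 9.0) to (6.2, 8.7), a distance of √(0.6² + 0.3²) ≈ 0.7.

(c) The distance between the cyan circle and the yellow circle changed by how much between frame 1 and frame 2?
-3.1

Distance in frame 1: 7.7. Distance in frame 2: 4.6.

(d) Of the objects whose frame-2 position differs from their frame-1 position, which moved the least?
the pink square

(moved 0.7)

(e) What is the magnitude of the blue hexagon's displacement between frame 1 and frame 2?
2.6

The blue hexagon moved from (2.1, 7.6) to (3.9, 5.7), a distance of √(1.8² + 1.9²) ≈ 2.6.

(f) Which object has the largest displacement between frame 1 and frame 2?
the green hexagon

(moved 6.4; next 5.6)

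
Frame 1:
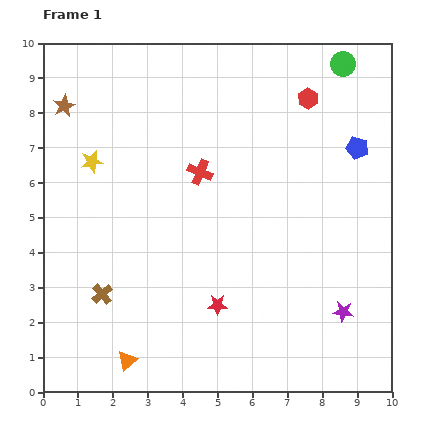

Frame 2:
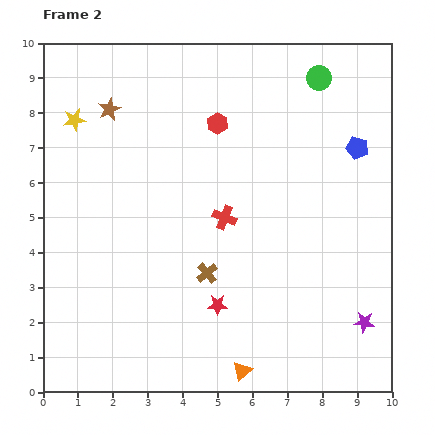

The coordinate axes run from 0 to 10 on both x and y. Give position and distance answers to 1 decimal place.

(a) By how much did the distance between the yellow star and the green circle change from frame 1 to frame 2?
-0.6

Distance in frame 1: 7.7. Distance in frame 2: 7.1.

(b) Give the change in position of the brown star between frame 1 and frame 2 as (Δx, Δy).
(1.3, -0.1)

The brown star was at (0.6, 8.2) in frame 1 and (1.9, 8.1) in frame 2.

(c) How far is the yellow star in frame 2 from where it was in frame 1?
1.3

The yellow star moved from (1.4, 6.6) to (0.9, 7.8), a distance of √(0.5² + 1.2²) ≈ 1.3.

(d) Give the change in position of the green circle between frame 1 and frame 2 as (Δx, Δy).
(-0.7, -0.4)

The green circle was at (8.6, 9.4) in frame 1 and (7.9, 9.0) in frame 2.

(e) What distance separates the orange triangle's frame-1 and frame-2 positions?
3.3

The orange triangle moved from (2.4, 0.9) to (5.7, 0.6), a distance of √(3.3² + 0.3²) ≈ 3.3.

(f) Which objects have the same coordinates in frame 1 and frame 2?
the blue pentagon, the red star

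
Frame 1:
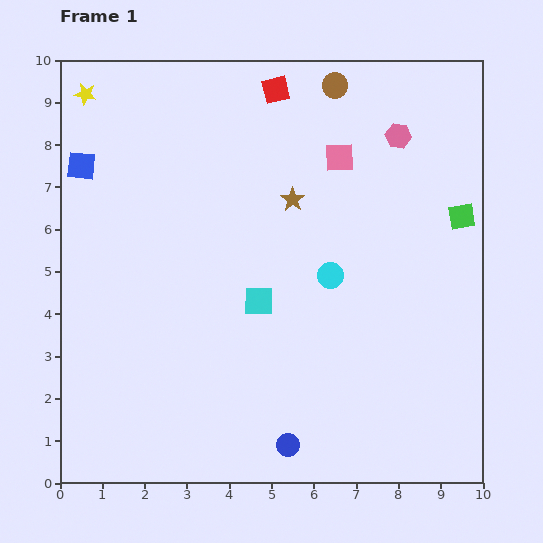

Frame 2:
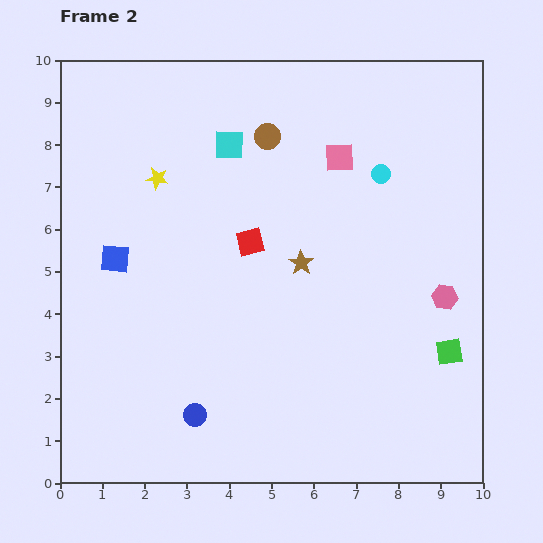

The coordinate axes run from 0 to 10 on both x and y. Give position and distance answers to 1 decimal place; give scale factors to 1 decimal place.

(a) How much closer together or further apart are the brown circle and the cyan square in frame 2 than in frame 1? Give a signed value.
-4.5

Distance in frame 1: 5.4. Distance in frame 2: 0.9.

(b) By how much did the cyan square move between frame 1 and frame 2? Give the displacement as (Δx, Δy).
(-0.7, 3.7)

The cyan square was at (4.7, 4.3) in frame 1 and (4.0, 8.0) in frame 2.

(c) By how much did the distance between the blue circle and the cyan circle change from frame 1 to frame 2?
+3.1

Distance in frame 1: 4.1. Distance in frame 2: 7.2.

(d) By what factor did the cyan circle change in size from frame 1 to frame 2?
0.7×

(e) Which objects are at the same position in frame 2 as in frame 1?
the pink square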